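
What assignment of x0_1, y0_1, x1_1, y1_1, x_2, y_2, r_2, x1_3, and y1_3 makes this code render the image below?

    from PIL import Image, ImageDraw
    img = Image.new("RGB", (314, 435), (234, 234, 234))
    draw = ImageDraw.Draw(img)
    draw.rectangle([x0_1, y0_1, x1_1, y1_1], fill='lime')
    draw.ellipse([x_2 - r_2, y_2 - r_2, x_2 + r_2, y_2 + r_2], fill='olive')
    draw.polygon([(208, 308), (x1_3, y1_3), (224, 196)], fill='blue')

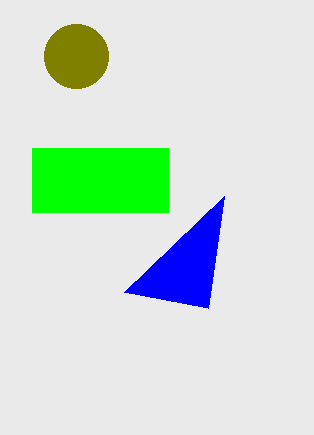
x0_1 = 32; y0_1 = 148; x1_1 = 168; y1_1 = 212; x_2 = 76; y_2 = 56; r_2 = 32; x1_3 = 124; y1_3 = 292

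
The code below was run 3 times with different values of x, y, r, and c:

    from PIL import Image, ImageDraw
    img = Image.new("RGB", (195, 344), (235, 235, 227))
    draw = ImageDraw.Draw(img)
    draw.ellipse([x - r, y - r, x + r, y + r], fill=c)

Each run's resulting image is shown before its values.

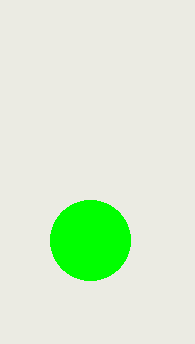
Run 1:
x = 90, y = 240, r = 40, c = 'lime'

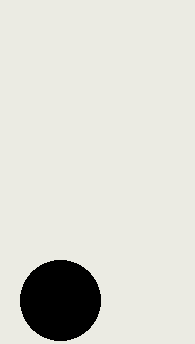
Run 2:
x = 60, y = 300, r = 40, c = 'black'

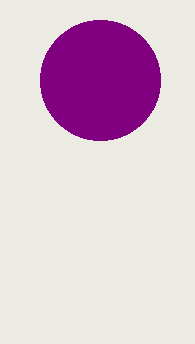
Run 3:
x = 100; y = 80; r = 60; c = 'purple'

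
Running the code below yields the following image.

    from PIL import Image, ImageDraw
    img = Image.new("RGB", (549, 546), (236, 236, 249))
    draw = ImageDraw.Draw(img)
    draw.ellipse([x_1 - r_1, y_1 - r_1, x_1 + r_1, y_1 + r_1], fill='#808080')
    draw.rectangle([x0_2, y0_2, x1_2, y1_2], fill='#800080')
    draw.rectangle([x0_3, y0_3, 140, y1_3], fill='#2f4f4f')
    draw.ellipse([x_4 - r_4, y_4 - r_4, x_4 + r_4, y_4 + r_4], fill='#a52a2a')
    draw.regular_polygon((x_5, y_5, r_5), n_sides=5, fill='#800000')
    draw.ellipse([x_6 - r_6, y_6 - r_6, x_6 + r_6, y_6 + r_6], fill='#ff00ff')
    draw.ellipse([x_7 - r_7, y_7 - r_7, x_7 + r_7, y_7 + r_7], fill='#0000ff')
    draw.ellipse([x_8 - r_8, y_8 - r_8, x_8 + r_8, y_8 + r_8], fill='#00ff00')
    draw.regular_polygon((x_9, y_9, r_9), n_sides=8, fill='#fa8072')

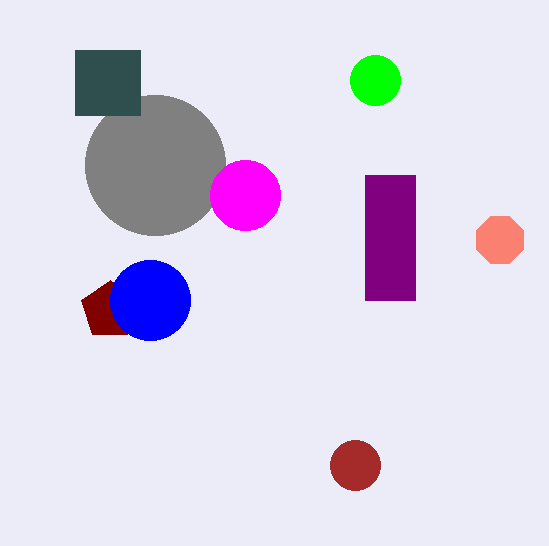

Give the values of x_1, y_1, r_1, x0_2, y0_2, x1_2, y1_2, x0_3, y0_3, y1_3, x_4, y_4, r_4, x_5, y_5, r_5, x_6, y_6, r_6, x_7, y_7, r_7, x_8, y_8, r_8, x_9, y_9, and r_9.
x_1 = 155; y_1 = 165; r_1 = 70; x0_2 = 365; y0_2 = 175; x1_2 = 415; y1_2 = 300; x0_3 = 75; y0_3 = 50; y1_3 = 115; x_4 = 355; y_4 = 465; r_4 = 25; x_5 = 110; y_5 = 310; r_5 = 30; x_6 = 245; y_6 = 195; r_6 = 35; x_7 = 150; y_7 = 300; r_7 = 40; x_8 = 375; y_8 = 80; r_8 = 25; x_9 = 500; y_9 = 240; r_9 = 25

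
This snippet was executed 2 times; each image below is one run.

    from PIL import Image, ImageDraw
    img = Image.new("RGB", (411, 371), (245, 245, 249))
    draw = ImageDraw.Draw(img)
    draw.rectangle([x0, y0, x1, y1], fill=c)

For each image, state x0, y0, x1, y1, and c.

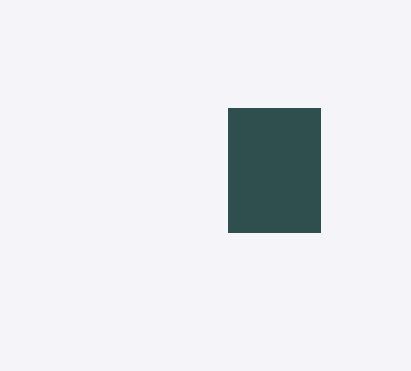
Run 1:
x0 = 228; y0 = 108; x1 = 320; y1 = 232; c = 'darkslategray'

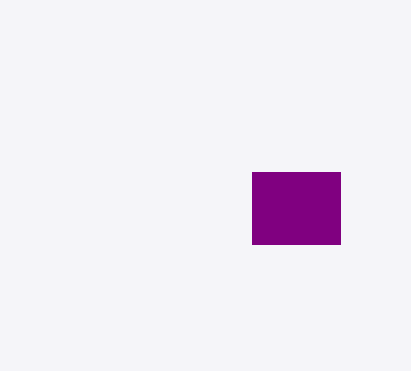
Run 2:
x0 = 252; y0 = 172; x1 = 340; y1 = 244; c = 'purple'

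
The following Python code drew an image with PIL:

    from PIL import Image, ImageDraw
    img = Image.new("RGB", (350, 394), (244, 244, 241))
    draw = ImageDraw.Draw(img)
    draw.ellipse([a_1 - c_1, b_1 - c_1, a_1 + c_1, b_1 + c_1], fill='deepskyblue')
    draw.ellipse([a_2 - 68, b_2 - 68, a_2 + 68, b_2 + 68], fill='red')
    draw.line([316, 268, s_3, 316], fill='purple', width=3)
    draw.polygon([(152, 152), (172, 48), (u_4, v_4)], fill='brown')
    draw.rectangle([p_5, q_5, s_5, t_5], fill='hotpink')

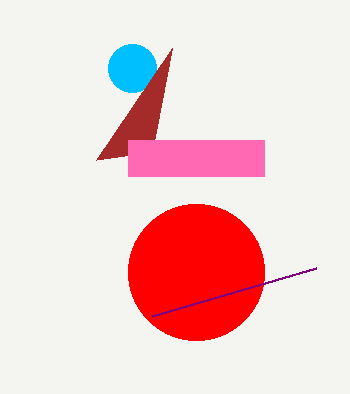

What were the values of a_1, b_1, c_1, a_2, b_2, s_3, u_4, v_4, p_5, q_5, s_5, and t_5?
a_1 = 132; b_1 = 68; c_1 = 24; a_2 = 196; b_2 = 272; s_3 = 152; u_4 = 96; v_4 = 160; p_5 = 128; q_5 = 140; s_5 = 264; t_5 = 176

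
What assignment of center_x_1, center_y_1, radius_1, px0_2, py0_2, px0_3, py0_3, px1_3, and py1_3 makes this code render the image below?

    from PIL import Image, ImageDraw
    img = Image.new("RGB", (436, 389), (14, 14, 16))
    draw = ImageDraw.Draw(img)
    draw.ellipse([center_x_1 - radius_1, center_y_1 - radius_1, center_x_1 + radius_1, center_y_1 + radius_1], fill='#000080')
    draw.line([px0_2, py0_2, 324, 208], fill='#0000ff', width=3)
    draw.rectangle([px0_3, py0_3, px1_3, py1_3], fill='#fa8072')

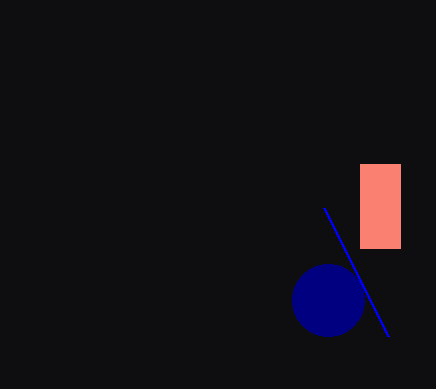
center_x_1 = 328, center_y_1 = 300, radius_1 = 36, px0_2 = 388, py0_2 = 336, px0_3 = 360, py0_3 = 164, px1_3 = 400, py1_3 = 248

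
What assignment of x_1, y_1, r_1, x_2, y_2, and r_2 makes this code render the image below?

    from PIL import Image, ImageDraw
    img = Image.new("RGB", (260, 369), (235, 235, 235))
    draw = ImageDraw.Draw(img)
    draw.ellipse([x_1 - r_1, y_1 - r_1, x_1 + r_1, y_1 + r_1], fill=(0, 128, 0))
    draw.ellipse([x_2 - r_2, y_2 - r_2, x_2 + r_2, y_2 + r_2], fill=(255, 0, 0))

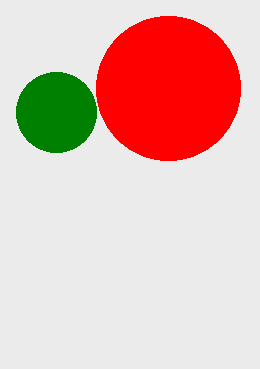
x_1 = 56, y_1 = 112, r_1 = 40, x_2 = 168, y_2 = 88, r_2 = 72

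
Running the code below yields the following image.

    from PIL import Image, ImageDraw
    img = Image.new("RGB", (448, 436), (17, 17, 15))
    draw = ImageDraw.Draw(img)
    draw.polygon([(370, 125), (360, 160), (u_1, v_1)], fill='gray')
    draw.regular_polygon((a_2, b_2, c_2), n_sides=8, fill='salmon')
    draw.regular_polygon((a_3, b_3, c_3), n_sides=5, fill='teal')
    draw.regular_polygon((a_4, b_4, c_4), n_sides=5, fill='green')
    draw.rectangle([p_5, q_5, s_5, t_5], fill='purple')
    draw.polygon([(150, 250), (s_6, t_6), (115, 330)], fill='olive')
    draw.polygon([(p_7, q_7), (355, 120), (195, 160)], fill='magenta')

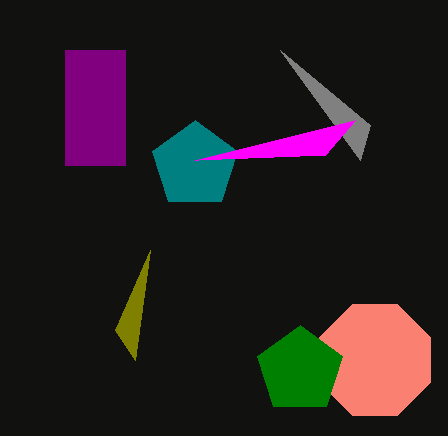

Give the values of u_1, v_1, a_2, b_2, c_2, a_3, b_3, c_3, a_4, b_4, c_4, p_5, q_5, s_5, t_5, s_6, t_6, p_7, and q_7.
u_1 = 280; v_1 = 50; a_2 = 375; b_2 = 360; c_2 = 60; a_3 = 195; b_3 = 165; c_3 = 45; a_4 = 300; b_4 = 370; c_4 = 45; p_5 = 65; q_5 = 50; s_5 = 125; t_5 = 165; s_6 = 135; t_6 = 360; p_7 = 325; q_7 = 155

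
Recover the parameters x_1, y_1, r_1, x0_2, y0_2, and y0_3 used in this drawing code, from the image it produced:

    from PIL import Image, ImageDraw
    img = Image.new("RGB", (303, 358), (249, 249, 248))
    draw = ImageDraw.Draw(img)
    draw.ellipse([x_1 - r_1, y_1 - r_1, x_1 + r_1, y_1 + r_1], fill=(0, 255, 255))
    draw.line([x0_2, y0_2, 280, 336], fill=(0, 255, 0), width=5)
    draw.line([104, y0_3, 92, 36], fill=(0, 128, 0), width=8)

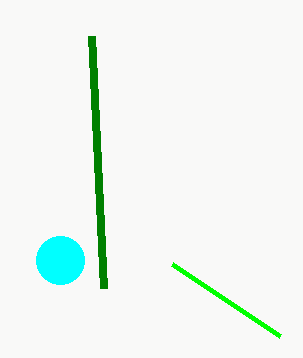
x_1 = 60; y_1 = 260; r_1 = 24; x0_2 = 172; y0_2 = 264; y0_3 = 288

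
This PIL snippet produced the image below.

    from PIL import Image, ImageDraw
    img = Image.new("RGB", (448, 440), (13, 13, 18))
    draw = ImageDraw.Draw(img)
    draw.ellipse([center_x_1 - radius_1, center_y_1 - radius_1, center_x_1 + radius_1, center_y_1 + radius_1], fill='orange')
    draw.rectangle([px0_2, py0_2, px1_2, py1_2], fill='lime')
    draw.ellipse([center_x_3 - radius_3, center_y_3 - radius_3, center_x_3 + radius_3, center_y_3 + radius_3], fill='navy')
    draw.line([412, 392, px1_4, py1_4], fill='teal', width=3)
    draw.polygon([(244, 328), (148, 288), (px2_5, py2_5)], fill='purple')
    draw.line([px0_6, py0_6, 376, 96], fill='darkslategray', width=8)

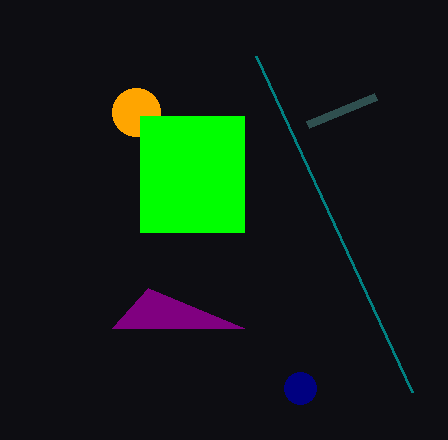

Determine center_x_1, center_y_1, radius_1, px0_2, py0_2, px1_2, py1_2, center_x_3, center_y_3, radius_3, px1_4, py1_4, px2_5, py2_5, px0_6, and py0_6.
center_x_1 = 136; center_y_1 = 112; radius_1 = 24; px0_2 = 140; py0_2 = 116; px1_2 = 244; py1_2 = 232; center_x_3 = 300; center_y_3 = 388; radius_3 = 16; px1_4 = 256; py1_4 = 56; px2_5 = 112; py2_5 = 328; px0_6 = 308; py0_6 = 124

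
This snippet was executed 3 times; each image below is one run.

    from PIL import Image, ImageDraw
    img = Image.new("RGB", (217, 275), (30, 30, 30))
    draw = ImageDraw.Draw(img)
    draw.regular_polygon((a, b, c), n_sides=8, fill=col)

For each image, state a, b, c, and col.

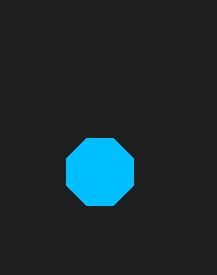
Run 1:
a = 100, b = 172, c = 36, col = 'deepskyblue'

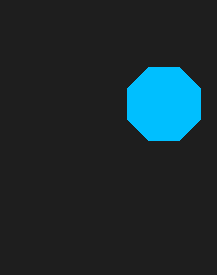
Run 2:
a = 164, b = 104, c = 40, col = 'deepskyblue'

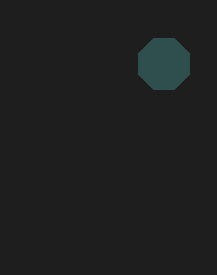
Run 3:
a = 164
b = 64
c = 28
col = 'darkslategray'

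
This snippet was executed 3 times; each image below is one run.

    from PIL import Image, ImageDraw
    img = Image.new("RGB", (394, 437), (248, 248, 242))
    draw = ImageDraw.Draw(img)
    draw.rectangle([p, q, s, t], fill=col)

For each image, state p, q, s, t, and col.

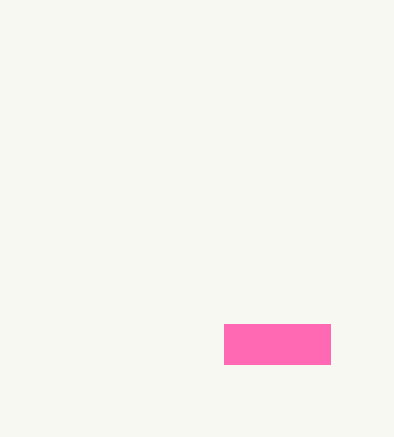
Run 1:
p = 224
q = 324
s = 330
t = 364
col = 'hotpink'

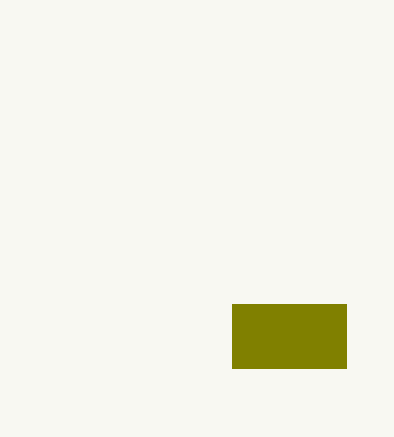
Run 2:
p = 232, q = 304, s = 346, t = 368, col = 'olive'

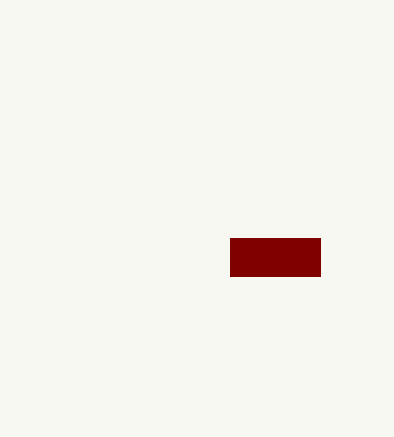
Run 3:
p = 230, q = 238, s = 320, t = 276, col = 'maroon'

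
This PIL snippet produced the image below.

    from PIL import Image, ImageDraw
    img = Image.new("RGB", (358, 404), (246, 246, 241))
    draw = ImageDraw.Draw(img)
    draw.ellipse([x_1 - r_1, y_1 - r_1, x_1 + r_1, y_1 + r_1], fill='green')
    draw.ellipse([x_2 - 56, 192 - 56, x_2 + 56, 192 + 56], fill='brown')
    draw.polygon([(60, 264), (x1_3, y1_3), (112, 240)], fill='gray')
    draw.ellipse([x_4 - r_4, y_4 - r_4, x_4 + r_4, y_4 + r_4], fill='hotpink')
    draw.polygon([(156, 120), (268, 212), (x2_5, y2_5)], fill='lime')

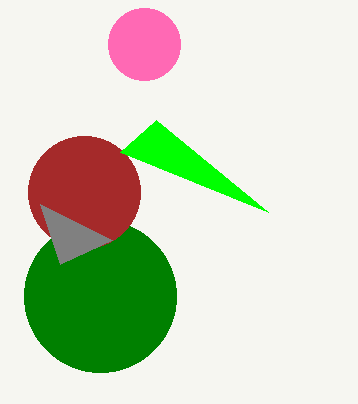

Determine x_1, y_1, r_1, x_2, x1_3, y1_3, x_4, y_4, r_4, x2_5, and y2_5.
x_1 = 100
y_1 = 296
r_1 = 76
x_2 = 84
x1_3 = 40
y1_3 = 204
x_4 = 144
y_4 = 44
r_4 = 36
x2_5 = 120
y2_5 = 152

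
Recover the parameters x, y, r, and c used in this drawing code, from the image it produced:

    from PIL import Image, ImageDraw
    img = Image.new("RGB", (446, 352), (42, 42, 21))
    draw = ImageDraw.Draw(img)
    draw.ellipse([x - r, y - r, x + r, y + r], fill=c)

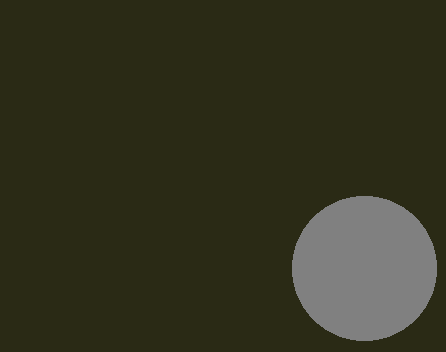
x = 364; y = 268; r = 72; c = 'gray'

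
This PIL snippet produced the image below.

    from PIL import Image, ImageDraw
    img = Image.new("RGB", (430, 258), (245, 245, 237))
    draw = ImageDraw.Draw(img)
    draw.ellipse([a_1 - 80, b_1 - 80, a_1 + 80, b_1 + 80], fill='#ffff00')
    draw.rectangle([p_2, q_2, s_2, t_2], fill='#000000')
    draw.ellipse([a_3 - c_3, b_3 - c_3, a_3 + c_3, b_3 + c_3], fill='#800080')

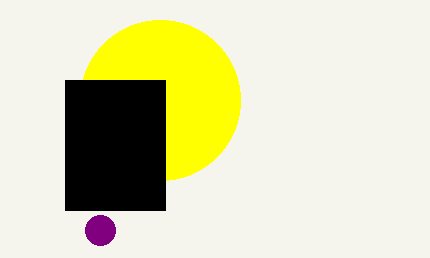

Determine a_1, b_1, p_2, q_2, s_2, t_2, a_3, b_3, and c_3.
a_1 = 160
b_1 = 100
p_2 = 65
q_2 = 80
s_2 = 165
t_2 = 210
a_3 = 100
b_3 = 230
c_3 = 15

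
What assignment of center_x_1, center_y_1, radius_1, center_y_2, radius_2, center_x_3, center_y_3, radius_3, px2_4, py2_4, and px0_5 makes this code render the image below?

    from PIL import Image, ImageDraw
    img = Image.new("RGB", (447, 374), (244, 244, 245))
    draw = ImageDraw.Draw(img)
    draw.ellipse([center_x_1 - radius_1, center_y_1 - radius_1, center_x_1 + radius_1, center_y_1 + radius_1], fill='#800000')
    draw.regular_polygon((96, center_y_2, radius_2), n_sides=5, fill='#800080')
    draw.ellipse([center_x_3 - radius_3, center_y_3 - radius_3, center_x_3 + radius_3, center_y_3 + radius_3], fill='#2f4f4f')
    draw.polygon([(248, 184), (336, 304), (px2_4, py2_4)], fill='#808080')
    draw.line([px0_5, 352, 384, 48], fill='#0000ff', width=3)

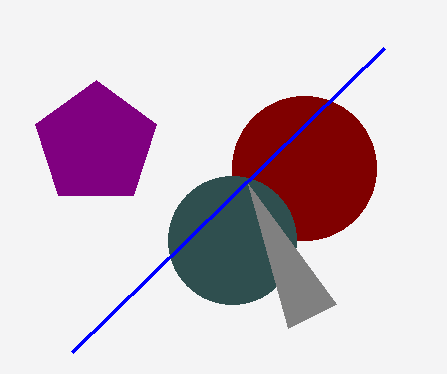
center_x_1 = 304; center_y_1 = 168; radius_1 = 72; center_y_2 = 144; radius_2 = 64; center_x_3 = 232; center_y_3 = 240; radius_3 = 64; px2_4 = 288; py2_4 = 328; px0_5 = 72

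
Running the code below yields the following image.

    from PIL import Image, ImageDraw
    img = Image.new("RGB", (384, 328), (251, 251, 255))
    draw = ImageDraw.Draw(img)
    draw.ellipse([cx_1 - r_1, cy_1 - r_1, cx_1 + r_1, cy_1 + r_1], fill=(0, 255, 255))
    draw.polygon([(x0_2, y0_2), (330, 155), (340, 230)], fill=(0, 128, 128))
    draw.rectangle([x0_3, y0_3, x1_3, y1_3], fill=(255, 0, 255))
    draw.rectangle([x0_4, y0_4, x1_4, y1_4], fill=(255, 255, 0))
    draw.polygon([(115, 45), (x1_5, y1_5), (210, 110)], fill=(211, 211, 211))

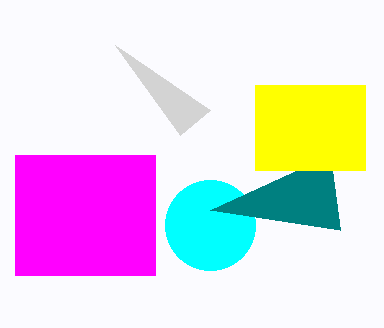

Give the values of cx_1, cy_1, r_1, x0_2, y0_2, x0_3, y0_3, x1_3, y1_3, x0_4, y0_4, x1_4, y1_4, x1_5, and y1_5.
cx_1 = 210; cy_1 = 225; r_1 = 45; x0_2 = 210; y0_2 = 210; x0_3 = 15; y0_3 = 155; x1_3 = 155; y1_3 = 275; x0_4 = 255; y0_4 = 85; x1_4 = 365; y1_4 = 170; x1_5 = 180; y1_5 = 135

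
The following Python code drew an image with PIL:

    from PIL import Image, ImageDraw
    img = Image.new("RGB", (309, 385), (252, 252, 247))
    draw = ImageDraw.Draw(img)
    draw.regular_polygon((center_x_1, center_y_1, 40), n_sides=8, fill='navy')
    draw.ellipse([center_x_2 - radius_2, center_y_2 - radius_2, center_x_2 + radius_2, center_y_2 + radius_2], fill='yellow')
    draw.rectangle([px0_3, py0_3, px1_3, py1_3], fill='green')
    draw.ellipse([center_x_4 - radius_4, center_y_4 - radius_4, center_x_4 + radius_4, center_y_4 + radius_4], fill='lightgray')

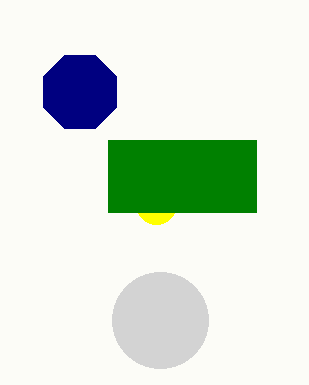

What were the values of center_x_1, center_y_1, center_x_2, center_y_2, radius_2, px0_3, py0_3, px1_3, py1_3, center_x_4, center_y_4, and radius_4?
center_x_1 = 80, center_y_1 = 92, center_x_2 = 156, center_y_2 = 204, radius_2 = 20, px0_3 = 108, py0_3 = 140, px1_3 = 256, py1_3 = 212, center_x_4 = 160, center_y_4 = 320, radius_4 = 48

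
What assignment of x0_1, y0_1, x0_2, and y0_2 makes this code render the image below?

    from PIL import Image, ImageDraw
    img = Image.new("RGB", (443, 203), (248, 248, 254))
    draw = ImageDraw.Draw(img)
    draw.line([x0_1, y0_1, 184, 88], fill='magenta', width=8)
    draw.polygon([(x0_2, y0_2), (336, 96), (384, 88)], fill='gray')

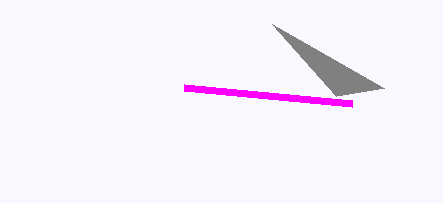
x0_1 = 352; y0_1 = 104; x0_2 = 272; y0_2 = 24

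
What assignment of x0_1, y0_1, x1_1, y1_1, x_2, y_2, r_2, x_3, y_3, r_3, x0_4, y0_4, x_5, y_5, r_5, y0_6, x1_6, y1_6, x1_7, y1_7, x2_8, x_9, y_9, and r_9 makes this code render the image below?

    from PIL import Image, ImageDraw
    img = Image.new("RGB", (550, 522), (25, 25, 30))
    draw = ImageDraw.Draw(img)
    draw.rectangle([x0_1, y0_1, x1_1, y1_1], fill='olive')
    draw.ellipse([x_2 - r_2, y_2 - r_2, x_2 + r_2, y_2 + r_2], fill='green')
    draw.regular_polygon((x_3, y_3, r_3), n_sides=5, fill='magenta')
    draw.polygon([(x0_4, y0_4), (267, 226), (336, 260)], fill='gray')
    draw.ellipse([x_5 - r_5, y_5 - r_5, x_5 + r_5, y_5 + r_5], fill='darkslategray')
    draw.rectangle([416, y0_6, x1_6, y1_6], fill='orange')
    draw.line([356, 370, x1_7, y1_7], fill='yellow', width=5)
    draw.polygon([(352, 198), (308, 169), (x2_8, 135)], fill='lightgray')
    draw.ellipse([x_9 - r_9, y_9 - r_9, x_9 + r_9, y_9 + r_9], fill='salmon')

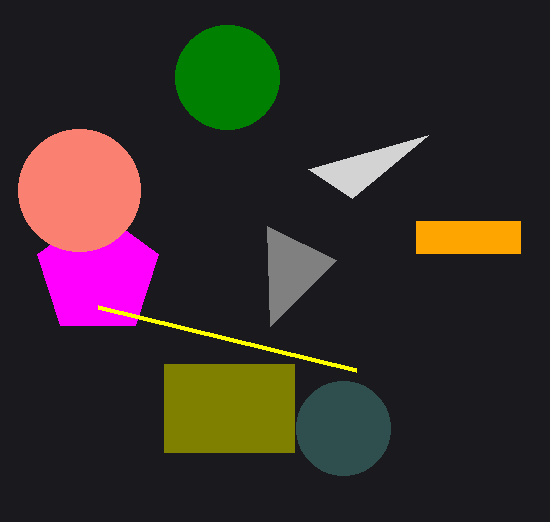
x0_1 = 164, y0_1 = 364, x1_1 = 294, y1_1 = 452, x_2 = 227, y_2 = 77, r_2 = 52, x_3 = 98, y_3 = 274, r_3 = 64, x0_4 = 270, y0_4 = 326, x_5 = 343, y_5 = 428, r_5 = 47, y0_6 = 221, x1_6 = 520, y1_6 = 253, x1_7 = 98, y1_7 = 307, x2_8 = 428, x_9 = 79, y_9 = 190, r_9 = 61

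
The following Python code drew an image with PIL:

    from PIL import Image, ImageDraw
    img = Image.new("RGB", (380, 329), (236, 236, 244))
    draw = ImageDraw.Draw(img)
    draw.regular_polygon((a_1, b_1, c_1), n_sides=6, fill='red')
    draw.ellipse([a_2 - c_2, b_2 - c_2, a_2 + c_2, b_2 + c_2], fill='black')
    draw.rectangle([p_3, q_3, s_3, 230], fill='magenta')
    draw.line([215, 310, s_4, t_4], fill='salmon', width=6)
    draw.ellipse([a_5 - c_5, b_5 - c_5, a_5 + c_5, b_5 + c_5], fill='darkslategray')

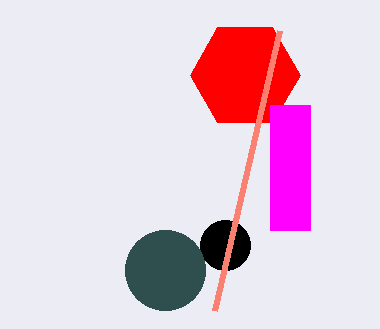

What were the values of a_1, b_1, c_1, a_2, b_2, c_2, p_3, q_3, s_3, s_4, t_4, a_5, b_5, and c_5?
a_1 = 245; b_1 = 75; c_1 = 55; a_2 = 225; b_2 = 245; c_2 = 25; p_3 = 270; q_3 = 105; s_3 = 310; s_4 = 280; t_4 = 30; a_5 = 165; b_5 = 270; c_5 = 40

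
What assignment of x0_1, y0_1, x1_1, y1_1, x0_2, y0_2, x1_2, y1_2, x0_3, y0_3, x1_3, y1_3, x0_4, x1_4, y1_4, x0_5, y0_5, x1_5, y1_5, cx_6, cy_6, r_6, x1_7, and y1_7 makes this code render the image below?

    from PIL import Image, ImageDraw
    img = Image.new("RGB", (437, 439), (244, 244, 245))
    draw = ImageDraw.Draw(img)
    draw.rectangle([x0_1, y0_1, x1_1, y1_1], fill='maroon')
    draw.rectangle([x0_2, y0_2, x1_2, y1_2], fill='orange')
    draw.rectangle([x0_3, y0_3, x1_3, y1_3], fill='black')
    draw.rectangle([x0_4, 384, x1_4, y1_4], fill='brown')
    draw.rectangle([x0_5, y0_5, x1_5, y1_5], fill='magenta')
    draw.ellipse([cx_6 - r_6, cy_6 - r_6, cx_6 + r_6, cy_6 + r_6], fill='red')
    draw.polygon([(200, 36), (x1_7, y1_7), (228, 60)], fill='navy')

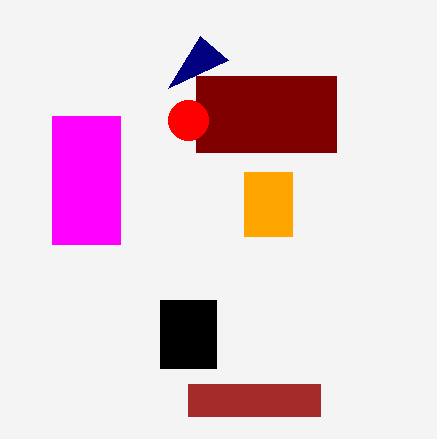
x0_1 = 196; y0_1 = 76; x1_1 = 336; y1_1 = 152; x0_2 = 244; y0_2 = 172; x1_2 = 292; y1_2 = 236; x0_3 = 160; y0_3 = 300; x1_3 = 216; y1_3 = 368; x0_4 = 188; x1_4 = 320; y1_4 = 416; x0_5 = 52; y0_5 = 116; x1_5 = 120; y1_5 = 244; cx_6 = 188; cy_6 = 120; r_6 = 20; x1_7 = 168; y1_7 = 88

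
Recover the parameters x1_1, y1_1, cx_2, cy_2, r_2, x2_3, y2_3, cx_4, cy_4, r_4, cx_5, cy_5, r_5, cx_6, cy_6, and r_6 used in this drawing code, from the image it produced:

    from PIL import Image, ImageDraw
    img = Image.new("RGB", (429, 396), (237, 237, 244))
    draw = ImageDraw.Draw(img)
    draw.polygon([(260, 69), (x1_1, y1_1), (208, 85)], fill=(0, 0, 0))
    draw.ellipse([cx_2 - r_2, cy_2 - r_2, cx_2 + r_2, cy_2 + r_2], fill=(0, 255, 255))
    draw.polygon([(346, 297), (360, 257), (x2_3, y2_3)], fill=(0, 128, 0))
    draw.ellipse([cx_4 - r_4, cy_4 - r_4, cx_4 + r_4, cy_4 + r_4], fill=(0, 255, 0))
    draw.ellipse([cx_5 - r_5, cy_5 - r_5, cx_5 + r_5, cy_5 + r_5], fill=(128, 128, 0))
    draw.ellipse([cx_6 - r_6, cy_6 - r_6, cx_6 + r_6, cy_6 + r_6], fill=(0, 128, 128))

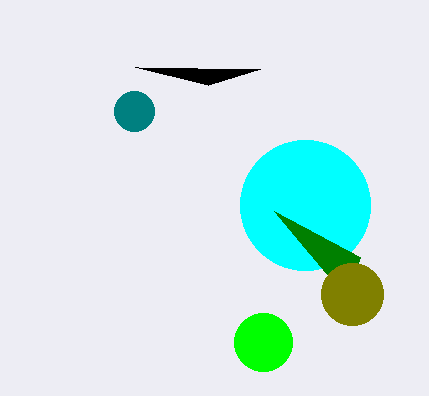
x1_1 = 135, y1_1 = 67, cx_2 = 305, cy_2 = 205, r_2 = 65, x2_3 = 274, y2_3 = 211, cx_4 = 263, cy_4 = 342, r_4 = 29, cx_5 = 352, cy_5 = 294, r_5 = 31, cx_6 = 134, cy_6 = 111, r_6 = 20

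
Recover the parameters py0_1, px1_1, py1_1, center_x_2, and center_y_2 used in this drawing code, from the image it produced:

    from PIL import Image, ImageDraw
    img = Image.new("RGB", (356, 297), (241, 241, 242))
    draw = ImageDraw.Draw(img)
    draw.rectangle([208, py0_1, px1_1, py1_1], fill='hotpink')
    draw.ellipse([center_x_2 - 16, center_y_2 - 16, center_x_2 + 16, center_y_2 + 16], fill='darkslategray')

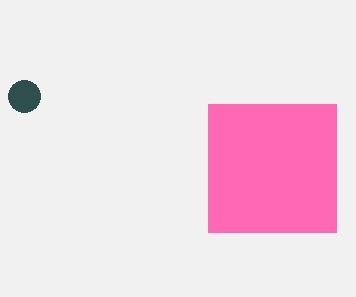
py0_1 = 104
px1_1 = 336
py1_1 = 232
center_x_2 = 24
center_y_2 = 96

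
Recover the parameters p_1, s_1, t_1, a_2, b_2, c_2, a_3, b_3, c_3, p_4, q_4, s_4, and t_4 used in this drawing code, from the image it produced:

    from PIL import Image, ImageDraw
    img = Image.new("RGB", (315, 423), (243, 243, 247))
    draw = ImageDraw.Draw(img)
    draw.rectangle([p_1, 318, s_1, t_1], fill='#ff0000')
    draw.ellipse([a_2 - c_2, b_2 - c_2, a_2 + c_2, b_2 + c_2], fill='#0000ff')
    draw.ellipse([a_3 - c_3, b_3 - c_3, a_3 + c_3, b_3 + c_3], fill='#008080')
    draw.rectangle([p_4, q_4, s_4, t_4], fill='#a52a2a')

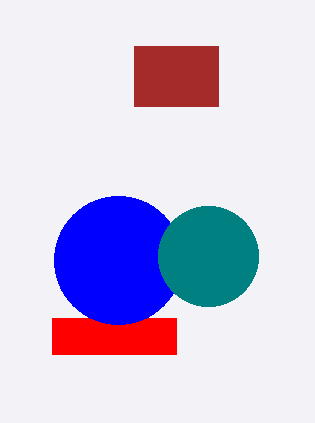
p_1 = 52; s_1 = 176; t_1 = 354; a_2 = 118; b_2 = 260; c_2 = 64; a_3 = 208; b_3 = 256; c_3 = 50; p_4 = 134; q_4 = 46; s_4 = 218; t_4 = 106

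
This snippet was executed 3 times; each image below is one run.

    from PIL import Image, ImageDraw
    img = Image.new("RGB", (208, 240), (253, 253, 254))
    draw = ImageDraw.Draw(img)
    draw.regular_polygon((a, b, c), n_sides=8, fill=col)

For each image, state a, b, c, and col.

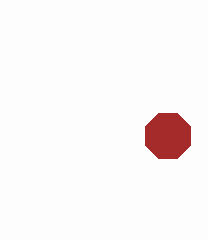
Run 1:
a = 168, b = 136, c = 24, col = 'brown'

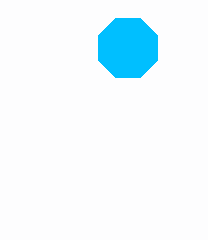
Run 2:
a = 128
b = 48
c = 32
col = 'deepskyblue'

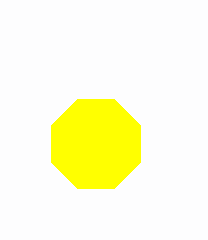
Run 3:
a = 96; b = 144; c = 48; col = 'yellow'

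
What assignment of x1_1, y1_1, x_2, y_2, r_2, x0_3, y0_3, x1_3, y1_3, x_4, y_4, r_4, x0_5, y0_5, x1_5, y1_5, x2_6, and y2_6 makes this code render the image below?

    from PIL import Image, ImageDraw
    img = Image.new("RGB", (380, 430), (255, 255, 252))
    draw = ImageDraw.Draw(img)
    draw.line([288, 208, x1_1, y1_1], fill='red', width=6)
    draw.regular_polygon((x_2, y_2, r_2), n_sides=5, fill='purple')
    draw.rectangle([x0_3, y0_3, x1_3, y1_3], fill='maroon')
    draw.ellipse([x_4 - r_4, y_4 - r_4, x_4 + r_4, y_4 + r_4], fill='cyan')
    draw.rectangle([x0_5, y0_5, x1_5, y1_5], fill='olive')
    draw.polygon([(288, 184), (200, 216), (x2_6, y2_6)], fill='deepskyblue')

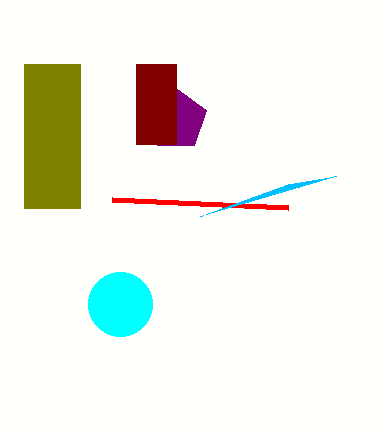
x1_1 = 112; y1_1 = 200; x_2 = 176; y_2 = 120; r_2 = 32; x0_3 = 136; y0_3 = 64; x1_3 = 176; y1_3 = 144; x_4 = 120; y_4 = 304; r_4 = 32; x0_5 = 24; y0_5 = 64; x1_5 = 80; y1_5 = 208; x2_6 = 336; y2_6 = 176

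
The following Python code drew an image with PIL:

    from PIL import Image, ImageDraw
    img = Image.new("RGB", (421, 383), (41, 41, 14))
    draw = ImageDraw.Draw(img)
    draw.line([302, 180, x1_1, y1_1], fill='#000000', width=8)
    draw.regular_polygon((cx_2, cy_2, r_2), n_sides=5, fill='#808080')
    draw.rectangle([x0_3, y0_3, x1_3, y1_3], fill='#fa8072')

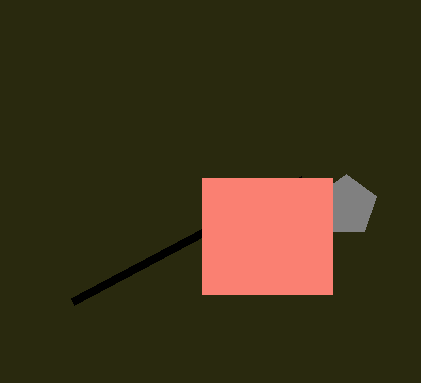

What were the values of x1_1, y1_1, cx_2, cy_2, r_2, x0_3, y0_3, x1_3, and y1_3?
x1_1 = 72
y1_1 = 302
cx_2 = 346
cy_2 = 206
r_2 = 32
x0_3 = 202
y0_3 = 178
x1_3 = 332
y1_3 = 294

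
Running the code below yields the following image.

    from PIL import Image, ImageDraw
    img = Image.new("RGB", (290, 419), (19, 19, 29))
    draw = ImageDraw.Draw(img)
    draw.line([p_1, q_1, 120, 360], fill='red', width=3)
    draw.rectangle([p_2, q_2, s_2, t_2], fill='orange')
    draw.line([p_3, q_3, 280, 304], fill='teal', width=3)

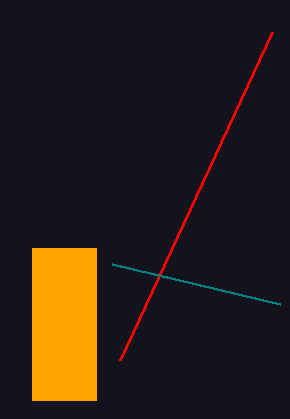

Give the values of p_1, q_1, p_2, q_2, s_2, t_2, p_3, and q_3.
p_1 = 272
q_1 = 32
p_2 = 32
q_2 = 248
s_2 = 96
t_2 = 400
p_3 = 112
q_3 = 264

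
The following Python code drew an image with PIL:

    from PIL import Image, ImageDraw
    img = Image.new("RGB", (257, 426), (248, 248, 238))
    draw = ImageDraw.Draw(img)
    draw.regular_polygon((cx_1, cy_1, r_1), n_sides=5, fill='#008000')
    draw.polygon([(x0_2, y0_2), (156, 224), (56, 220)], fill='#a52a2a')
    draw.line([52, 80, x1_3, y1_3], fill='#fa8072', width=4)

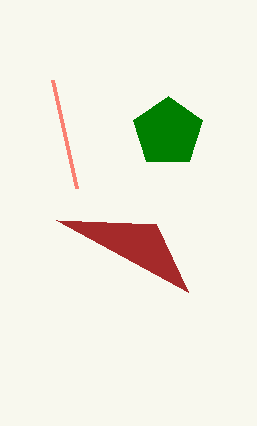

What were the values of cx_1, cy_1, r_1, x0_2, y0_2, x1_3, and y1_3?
cx_1 = 168
cy_1 = 132
r_1 = 36
x0_2 = 188
y0_2 = 292
x1_3 = 76
y1_3 = 188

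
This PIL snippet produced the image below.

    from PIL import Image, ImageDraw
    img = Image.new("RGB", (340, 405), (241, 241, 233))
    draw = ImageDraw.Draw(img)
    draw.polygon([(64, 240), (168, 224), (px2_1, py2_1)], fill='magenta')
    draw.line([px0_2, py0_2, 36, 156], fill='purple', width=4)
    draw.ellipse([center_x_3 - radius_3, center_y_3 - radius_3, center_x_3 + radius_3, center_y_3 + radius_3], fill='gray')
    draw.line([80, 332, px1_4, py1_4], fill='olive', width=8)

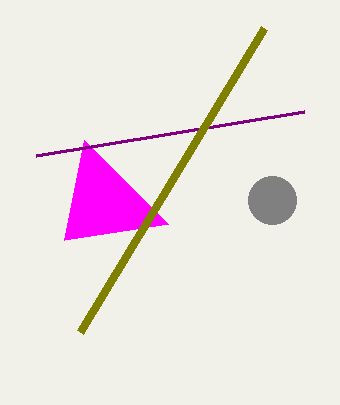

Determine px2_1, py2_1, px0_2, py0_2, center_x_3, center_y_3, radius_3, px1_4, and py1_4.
px2_1 = 84; py2_1 = 140; px0_2 = 304; py0_2 = 112; center_x_3 = 272; center_y_3 = 200; radius_3 = 24; px1_4 = 264; py1_4 = 28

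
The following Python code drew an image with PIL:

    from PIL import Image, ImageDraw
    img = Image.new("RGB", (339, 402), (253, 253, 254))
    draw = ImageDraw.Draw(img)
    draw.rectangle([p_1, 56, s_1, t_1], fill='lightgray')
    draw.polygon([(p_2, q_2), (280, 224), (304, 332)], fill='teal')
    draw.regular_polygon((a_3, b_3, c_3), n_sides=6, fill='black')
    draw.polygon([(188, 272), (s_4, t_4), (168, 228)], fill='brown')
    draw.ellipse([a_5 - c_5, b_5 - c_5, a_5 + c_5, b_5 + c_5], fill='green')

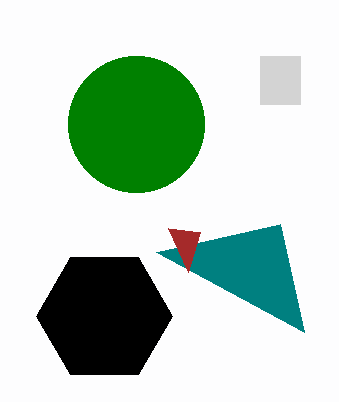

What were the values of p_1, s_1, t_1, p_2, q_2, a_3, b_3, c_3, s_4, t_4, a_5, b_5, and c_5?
p_1 = 260; s_1 = 300; t_1 = 104; p_2 = 156; q_2 = 252; a_3 = 104; b_3 = 316; c_3 = 68; s_4 = 200; t_4 = 232; a_5 = 136; b_5 = 124; c_5 = 68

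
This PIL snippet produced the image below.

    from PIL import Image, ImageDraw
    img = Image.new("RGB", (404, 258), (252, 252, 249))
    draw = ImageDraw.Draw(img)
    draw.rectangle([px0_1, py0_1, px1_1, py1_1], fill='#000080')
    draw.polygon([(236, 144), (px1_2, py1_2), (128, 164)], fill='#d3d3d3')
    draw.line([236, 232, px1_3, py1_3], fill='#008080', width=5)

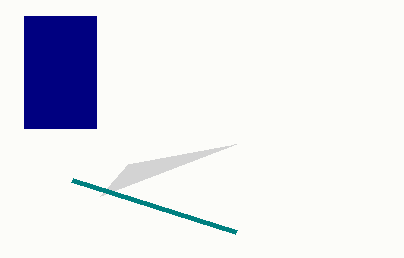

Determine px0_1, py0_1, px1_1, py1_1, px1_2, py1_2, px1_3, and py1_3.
px0_1 = 24; py0_1 = 16; px1_1 = 96; py1_1 = 128; px1_2 = 100; py1_2 = 196; px1_3 = 72; py1_3 = 180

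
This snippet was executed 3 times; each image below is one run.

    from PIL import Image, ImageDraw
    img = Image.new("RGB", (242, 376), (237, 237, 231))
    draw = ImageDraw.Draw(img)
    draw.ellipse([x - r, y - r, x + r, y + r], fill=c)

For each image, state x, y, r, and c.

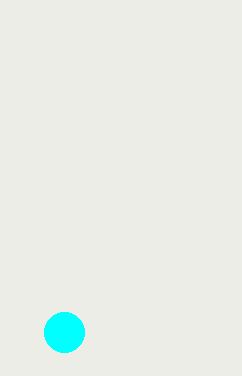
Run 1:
x = 64; y = 332; r = 20; c = 'cyan'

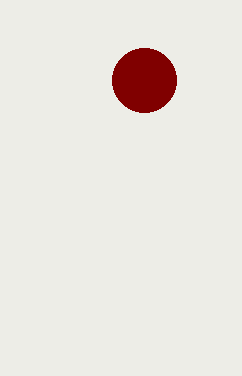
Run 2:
x = 144, y = 80, r = 32, c = 'maroon'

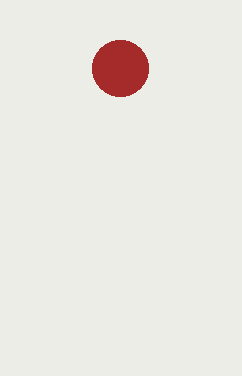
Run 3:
x = 120, y = 68, r = 28, c = 'brown'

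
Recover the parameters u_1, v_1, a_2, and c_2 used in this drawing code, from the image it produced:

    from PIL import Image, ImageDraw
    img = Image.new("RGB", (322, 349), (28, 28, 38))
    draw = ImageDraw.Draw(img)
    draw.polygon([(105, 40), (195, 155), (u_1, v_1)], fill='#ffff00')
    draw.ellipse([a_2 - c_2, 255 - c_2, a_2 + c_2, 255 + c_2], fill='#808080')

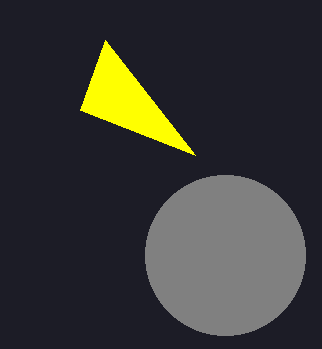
u_1 = 80; v_1 = 110; a_2 = 225; c_2 = 80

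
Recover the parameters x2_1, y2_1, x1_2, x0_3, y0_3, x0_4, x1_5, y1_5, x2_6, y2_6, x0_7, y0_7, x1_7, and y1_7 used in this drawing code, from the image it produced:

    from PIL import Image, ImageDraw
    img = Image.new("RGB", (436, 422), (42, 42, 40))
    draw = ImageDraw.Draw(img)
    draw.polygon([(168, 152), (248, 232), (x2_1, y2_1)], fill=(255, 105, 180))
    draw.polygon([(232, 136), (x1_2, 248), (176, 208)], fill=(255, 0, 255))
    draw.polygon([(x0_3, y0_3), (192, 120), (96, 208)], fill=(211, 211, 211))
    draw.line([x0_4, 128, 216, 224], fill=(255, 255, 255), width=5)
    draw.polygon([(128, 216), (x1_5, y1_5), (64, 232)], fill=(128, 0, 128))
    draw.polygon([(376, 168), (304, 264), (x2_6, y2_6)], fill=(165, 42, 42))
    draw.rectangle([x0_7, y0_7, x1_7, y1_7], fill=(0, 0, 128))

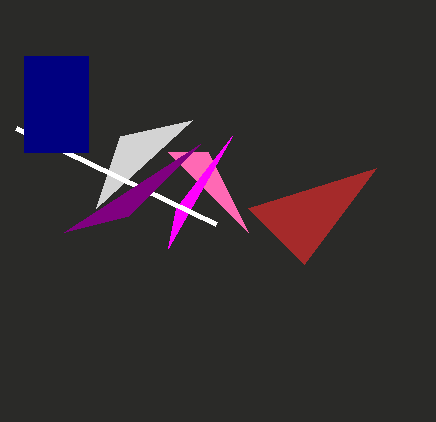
x2_1 = 208
y2_1 = 152
x1_2 = 168
x0_3 = 120
y0_3 = 136
x0_4 = 16
x1_5 = 200
y1_5 = 144
x2_6 = 248
y2_6 = 208
x0_7 = 24
y0_7 = 56
x1_7 = 88
y1_7 = 152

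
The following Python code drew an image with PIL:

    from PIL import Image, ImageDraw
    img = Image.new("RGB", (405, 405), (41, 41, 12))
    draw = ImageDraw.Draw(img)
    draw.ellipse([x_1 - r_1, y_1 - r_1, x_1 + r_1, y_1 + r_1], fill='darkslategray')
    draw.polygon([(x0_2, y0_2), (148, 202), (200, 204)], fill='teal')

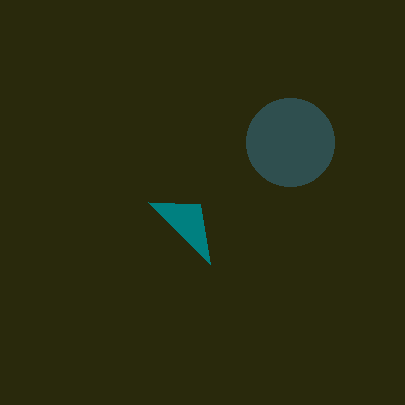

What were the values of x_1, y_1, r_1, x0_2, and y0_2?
x_1 = 290; y_1 = 142; r_1 = 44; x0_2 = 210; y0_2 = 264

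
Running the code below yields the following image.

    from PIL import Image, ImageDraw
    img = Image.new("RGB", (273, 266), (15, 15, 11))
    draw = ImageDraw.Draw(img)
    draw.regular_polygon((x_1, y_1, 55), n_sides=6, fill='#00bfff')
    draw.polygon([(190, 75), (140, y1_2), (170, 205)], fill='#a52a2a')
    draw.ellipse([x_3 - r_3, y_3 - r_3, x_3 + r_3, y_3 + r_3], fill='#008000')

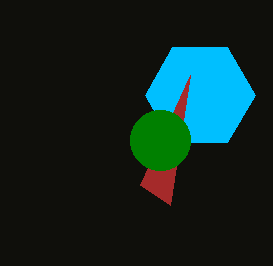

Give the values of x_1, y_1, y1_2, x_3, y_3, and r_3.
x_1 = 200; y_1 = 95; y1_2 = 185; x_3 = 160; y_3 = 140; r_3 = 30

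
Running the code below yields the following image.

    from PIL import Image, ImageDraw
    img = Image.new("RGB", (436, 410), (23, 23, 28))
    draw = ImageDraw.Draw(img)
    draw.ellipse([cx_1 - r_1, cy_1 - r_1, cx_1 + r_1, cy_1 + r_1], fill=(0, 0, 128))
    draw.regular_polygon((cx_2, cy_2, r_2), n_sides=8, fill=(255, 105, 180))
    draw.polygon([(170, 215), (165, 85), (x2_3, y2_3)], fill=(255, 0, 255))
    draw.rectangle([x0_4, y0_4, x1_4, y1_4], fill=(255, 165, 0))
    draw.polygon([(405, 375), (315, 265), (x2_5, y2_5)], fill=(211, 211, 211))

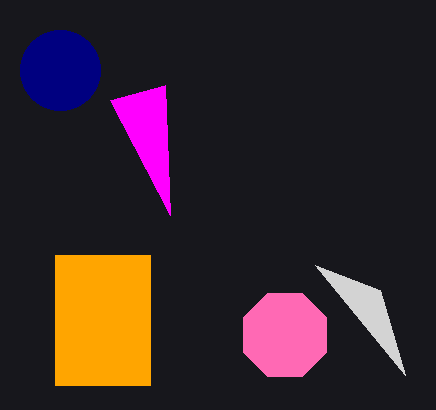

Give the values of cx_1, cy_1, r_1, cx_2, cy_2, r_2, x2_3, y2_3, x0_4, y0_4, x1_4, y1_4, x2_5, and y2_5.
cx_1 = 60, cy_1 = 70, r_1 = 40, cx_2 = 285, cy_2 = 335, r_2 = 45, x2_3 = 110, y2_3 = 100, x0_4 = 55, y0_4 = 255, x1_4 = 150, y1_4 = 385, x2_5 = 380, y2_5 = 290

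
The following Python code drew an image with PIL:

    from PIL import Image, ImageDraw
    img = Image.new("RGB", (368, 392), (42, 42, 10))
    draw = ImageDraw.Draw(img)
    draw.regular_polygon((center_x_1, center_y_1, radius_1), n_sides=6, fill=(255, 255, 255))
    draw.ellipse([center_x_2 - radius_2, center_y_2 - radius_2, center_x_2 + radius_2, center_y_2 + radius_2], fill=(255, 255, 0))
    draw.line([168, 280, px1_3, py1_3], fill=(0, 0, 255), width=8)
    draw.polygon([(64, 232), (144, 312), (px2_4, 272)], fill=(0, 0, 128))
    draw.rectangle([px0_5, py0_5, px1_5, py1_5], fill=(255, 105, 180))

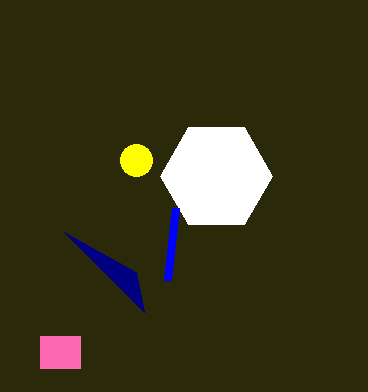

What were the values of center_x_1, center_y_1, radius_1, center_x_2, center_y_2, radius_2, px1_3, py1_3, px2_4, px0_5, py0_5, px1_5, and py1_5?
center_x_1 = 216, center_y_1 = 176, radius_1 = 56, center_x_2 = 136, center_y_2 = 160, radius_2 = 16, px1_3 = 176, py1_3 = 208, px2_4 = 136, px0_5 = 40, py0_5 = 336, px1_5 = 80, py1_5 = 368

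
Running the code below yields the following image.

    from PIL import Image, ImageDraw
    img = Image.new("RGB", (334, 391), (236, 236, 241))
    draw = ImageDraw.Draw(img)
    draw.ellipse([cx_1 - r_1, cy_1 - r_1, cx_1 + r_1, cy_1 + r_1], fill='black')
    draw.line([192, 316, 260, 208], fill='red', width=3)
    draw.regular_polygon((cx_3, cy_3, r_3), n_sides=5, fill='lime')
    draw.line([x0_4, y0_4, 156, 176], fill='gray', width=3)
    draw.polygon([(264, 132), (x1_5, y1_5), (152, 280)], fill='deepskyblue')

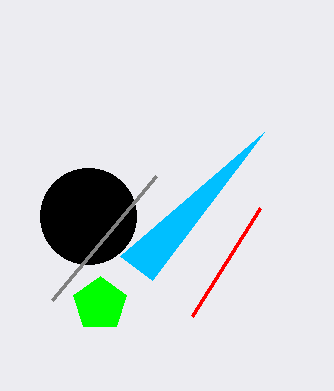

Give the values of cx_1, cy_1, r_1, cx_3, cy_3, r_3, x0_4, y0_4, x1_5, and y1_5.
cx_1 = 88
cy_1 = 216
r_1 = 48
cx_3 = 100
cy_3 = 304
r_3 = 28
x0_4 = 52
y0_4 = 300
x1_5 = 120
y1_5 = 256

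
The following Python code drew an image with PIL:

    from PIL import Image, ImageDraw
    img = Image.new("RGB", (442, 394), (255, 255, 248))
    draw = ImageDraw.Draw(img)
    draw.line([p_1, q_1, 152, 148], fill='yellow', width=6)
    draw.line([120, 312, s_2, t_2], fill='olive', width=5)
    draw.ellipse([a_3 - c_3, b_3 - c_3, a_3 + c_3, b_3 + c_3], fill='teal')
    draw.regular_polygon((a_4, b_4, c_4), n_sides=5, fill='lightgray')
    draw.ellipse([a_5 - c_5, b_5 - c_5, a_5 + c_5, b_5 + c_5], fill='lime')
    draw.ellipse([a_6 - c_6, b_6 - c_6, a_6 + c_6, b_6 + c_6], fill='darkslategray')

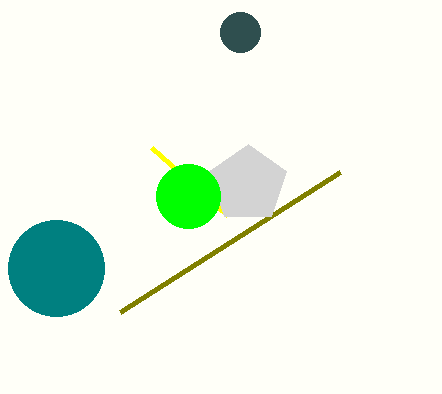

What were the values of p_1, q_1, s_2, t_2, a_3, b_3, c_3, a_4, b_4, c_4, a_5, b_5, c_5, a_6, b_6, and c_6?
p_1 = 228, q_1 = 216, s_2 = 340, t_2 = 172, a_3 = 56, b_3 = 268, c_3 = 48, a_4 = 248, b_4 = 184, c_4 = 40, a_5 = 188, b_5 = 196, c_5 = 32, a_6 = 240, b_6 = 32, c_6 = 20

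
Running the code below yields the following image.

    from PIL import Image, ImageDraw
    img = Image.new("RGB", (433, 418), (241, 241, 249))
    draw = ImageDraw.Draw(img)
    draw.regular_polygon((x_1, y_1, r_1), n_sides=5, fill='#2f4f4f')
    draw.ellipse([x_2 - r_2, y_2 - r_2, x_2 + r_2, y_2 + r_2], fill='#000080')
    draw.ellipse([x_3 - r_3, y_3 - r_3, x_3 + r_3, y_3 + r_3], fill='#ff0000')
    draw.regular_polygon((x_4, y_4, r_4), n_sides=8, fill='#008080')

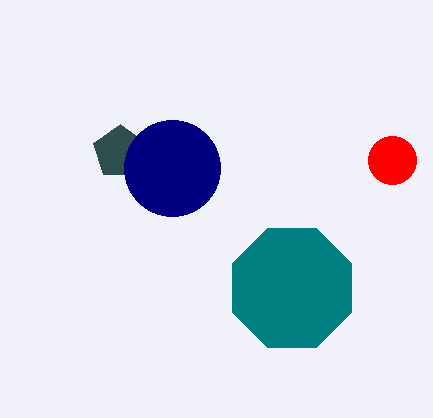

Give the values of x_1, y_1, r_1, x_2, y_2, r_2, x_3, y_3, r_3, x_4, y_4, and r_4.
x_1 = 120
y_1 = 152
r_1 = 28
x_2 = 172
y_2 = 168
r_2 = 48
x_3 = 392
y_3 = 160
r_3 = 24
x_4 = 292
y_4 = 288
r_4 = 64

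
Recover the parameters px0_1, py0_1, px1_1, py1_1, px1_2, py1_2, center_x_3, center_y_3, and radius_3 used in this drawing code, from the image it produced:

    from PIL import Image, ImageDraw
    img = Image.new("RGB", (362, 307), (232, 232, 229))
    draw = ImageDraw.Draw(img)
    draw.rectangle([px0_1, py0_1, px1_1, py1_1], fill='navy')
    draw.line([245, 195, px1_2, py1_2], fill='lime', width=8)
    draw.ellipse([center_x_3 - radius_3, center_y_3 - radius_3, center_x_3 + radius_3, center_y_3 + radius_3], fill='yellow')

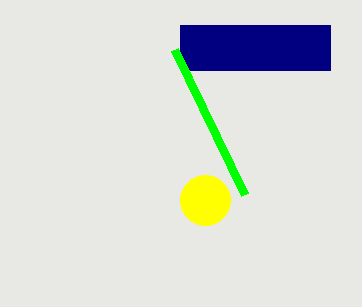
px0_1 = 180
py0_1 = 25
px1_1 = 330
py1_1 = 70
px1_2 = 175
py1_2 = 50
center_x_3 = 205
center_y_3 = 200
radius_3 = 25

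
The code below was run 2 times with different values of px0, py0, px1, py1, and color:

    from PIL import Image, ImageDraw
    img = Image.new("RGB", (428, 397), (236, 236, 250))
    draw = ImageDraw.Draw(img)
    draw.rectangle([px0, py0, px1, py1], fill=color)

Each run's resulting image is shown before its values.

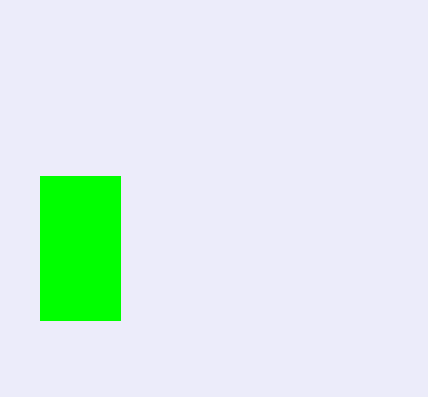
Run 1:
px0 = 40; py0 = 176; px1 = 120; py1 = 320; color = 'lime'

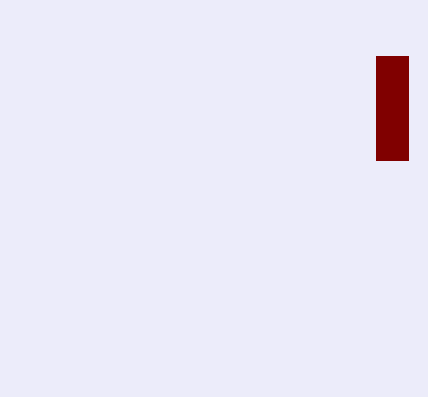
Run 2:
px0 = 376, py0 = 56, px1 = 408, py1 = 160, color = 'maroon'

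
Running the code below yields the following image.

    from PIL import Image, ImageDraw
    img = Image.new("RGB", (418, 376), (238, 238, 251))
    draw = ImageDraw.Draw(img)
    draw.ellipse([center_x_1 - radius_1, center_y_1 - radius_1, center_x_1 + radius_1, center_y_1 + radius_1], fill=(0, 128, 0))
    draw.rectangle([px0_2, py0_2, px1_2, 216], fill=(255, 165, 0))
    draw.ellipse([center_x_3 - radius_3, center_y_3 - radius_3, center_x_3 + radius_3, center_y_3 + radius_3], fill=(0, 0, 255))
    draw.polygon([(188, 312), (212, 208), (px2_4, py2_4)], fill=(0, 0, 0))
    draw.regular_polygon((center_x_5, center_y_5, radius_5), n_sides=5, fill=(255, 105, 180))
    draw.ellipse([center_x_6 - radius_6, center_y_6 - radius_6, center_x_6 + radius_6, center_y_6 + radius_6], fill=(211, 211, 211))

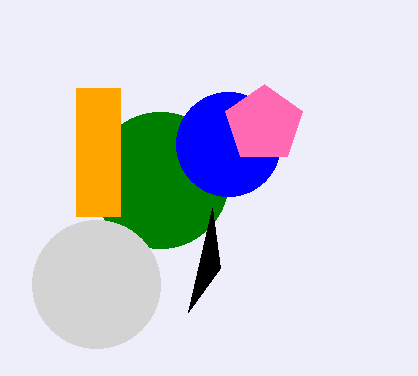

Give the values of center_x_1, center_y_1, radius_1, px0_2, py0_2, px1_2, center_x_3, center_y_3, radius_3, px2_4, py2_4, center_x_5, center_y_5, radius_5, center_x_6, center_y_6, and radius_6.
center_x_1 = 160, center_y_1 = 180, radius_1 = 68, px0_2 = 76, py0_2 = 88, px1_2 = 120, center_x_3 = 228, center_y_3 = 144, radius_3 = 52, px2_4 = 220, py2_4 = 268, center_x_5 = 264, center_y_5 = 124, radius_5 = 40, center_x_6 = 96, center_y_6 = 284, radius_6 = 64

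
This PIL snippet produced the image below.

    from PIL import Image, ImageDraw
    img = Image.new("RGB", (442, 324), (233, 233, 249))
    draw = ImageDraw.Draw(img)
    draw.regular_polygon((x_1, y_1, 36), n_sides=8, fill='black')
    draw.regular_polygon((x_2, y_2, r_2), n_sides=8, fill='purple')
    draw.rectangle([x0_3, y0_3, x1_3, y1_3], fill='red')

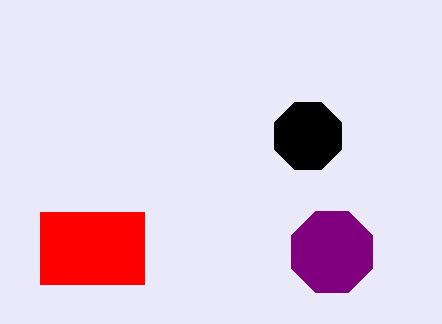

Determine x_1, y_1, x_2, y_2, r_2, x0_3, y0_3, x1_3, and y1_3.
x_1 = 308, y_1 = 136, x_2 = 332, y_2 = 252, r_2 = 44, x0_3 = 40, y0_3 = 212, x1_3 = 144, y1_3 = 284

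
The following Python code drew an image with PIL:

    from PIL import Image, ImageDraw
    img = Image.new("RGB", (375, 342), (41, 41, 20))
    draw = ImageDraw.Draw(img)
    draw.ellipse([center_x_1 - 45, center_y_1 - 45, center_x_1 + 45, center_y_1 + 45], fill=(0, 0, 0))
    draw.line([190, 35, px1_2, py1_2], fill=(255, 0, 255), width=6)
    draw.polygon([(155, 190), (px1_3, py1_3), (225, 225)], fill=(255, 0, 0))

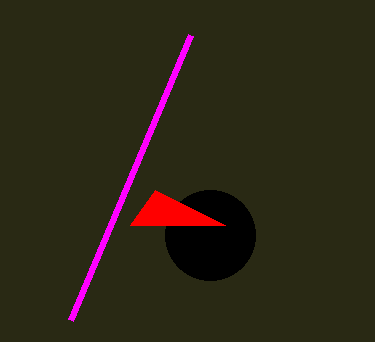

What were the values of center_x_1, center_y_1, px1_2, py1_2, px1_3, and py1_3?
center_x_1 = 210, center_y_1 = 235, px1_2 = 70, py1_2 = 320, px1_3 = 130, py1_3 = 225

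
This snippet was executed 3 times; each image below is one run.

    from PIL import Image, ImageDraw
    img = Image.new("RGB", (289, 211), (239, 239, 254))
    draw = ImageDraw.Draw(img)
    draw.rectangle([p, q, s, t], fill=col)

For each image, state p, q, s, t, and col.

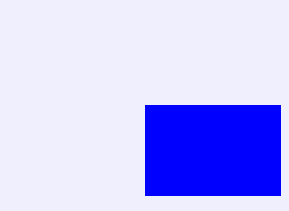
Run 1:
p = 145, q = 105, s = 280, t = 195, col = 'blue'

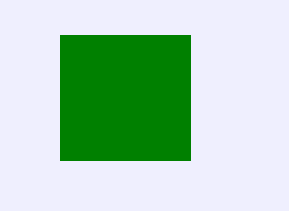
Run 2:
p = 60, q = 35, s = 190, t = 160, col = 'green'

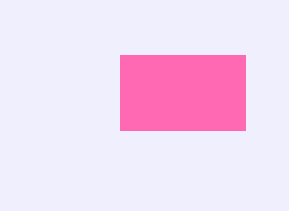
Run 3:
p = 120
q = 55
s = 245
t = 130
col = 'hotpink'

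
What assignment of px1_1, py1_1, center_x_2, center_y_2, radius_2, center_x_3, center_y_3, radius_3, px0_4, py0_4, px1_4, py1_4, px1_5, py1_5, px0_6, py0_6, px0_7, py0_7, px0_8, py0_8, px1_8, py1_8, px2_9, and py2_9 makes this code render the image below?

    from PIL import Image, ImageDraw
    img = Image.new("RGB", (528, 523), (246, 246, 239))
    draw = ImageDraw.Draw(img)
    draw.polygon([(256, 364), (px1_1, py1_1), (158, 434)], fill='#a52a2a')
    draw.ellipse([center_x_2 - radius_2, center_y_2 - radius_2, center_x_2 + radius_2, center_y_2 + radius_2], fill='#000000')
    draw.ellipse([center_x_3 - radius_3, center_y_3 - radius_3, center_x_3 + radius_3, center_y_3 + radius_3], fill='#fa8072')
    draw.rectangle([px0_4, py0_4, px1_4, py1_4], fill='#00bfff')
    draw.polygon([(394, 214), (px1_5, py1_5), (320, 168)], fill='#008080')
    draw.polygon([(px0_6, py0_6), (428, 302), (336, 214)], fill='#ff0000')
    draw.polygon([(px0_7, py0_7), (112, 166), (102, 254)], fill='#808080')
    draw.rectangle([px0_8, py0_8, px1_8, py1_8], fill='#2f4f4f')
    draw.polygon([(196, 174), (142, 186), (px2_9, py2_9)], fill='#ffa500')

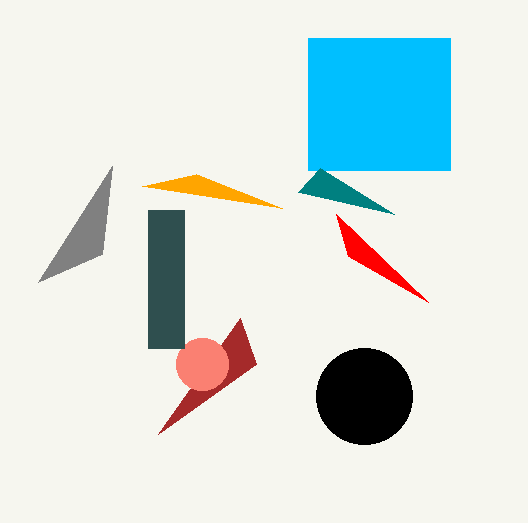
px1_1 = 240, py1_1 = 318, center_x_2 = 364, center_y_2 = 396, radius_2 = 48, center_x_3 = 202, center_y_3 = 364, radius_3 = 26, px0_4 = 308, py0_4 = 38, px1_4 = 450, py1_4 = 170, px1_5 = 298, py1_5 = 192, px0_6 = 348, py0_6 = 256, px0_7 = 38, py0_7 = 282, px0_8 = 148, py0_8 = 210, px1_8 = 184, py1_8 = 348, px2_9 = 282, py2_9 = 208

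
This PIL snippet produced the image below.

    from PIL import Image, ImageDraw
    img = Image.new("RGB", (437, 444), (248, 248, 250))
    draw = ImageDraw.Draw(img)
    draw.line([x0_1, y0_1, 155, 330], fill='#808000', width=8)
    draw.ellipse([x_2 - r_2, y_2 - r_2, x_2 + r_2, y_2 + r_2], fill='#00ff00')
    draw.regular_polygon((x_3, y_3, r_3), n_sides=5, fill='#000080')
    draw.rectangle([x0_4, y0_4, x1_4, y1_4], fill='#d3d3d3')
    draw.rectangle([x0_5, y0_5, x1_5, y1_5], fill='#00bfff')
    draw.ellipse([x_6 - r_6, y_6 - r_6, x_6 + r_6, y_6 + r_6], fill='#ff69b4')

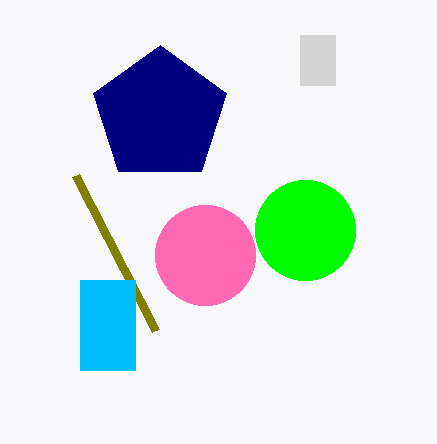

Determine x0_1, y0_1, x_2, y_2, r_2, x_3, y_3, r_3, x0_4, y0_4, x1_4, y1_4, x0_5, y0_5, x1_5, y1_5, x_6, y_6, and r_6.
x0_1 = 75; y0_1 = 175; x_2 = 305; y_2 = 230; r_2 = 50; x_3 = 160; y_3 = 115; r_3 = 70; x0_4 = 300; y0_4 = 35; x1_4 = 335; y1_4 = 85; x0_5 = 80; y0_5 = 280; x1_5 = 135; y1_5 = 370; x_6 = 205; y_6 = 255; r_6 = 50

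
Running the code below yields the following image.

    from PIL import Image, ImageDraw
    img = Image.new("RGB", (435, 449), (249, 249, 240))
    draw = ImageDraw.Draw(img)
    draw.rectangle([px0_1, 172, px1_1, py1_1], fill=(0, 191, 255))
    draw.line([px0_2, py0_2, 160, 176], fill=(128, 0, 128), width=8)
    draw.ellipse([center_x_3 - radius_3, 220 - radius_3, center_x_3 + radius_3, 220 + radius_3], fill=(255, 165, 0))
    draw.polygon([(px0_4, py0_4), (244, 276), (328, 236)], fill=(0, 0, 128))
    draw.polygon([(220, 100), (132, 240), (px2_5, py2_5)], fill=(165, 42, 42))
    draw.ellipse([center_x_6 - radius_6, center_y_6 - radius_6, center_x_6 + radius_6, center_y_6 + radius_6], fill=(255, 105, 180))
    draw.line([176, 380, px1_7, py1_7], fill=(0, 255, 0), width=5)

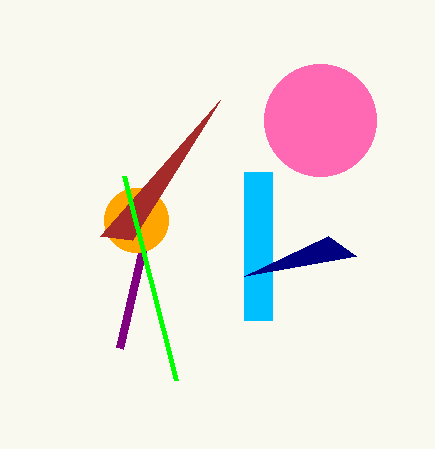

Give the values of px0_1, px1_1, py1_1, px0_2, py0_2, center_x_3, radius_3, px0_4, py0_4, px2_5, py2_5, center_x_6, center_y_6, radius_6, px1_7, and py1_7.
px0_1 = 244; px1_1 = 272; py1_1 = 320; px0_2 = 120; py0_2 = 348; center_x_3 = 136; radius_3 = 32; px0_4 = 356; py0_4 = 256; px2_5 = 100; py2_5 = 236; center_x_6 = 320; center_y_6 = 120; radius_6 = 56; px1_7 = 124; py1_7 = 176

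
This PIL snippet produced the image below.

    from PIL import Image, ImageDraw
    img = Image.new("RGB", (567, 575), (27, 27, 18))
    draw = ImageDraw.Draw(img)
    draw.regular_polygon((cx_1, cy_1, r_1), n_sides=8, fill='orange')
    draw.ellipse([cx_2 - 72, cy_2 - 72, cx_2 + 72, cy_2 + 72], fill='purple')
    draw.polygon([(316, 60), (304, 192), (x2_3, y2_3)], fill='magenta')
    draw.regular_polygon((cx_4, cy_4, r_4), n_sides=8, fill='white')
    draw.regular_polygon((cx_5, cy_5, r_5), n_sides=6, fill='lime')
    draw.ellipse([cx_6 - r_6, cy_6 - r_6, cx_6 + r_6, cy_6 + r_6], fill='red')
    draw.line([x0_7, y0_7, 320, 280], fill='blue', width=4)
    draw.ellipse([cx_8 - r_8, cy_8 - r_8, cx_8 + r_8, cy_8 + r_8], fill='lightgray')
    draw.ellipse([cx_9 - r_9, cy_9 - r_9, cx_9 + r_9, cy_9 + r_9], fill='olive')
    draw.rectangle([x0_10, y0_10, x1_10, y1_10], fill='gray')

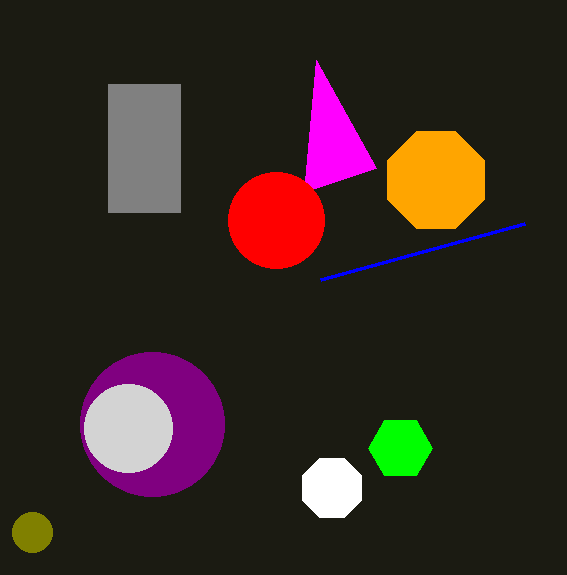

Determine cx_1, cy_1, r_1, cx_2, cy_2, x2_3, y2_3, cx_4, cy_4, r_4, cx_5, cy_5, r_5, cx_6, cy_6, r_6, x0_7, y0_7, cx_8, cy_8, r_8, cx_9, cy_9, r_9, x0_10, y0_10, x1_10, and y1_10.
cx_1 = 436, cy_1 = 180, r_1 = 52, cx_2 = 152, cy_2 = 424, x2_3 = 376, y2_3 = 168, cx_4 = 332, cy_4 = 488, r_4 = 32, cx_5 = 400, cy_5 = 448, r_5 = 32, cx_6 = 276, cy_6 = 220, r_6 = 48, x0_7 = 524, y0_7 = 224, cx_8 = 128, cy_8 = 428, r_8 = 44, cx_9 = 32, cy_9 = 532, r_9 = 20, x0_10 = 108, y0_10 = 84, x1_10 = 180, y1_10 = 212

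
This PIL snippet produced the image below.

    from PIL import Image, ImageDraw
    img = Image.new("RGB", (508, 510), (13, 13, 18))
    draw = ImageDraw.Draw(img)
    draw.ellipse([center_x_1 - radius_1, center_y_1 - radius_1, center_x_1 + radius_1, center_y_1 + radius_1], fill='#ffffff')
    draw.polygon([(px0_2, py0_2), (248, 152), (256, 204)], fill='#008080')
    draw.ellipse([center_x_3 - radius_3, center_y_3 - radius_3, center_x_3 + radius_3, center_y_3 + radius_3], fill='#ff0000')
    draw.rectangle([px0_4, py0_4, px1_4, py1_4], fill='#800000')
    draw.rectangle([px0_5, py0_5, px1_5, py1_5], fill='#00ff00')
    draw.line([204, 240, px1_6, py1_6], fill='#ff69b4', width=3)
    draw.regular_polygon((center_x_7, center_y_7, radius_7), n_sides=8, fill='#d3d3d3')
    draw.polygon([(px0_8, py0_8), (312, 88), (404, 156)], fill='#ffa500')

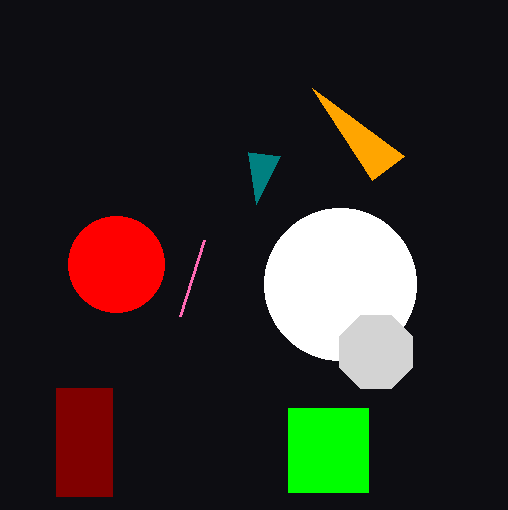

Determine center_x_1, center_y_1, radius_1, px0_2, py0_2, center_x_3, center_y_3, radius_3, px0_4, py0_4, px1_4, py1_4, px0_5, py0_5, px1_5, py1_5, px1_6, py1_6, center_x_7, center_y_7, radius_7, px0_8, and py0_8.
center_x_1 = 340; center_y_1 = 284; radius_1 = 76; px0_2 = 280; py0_2 = 156; center_x_3 = 116; center_y_3 = 264; radius_3 = 48; px0_4 = 56; py0_4 = 388; px1_4 = 112; py1_4 = 496; px0_5 = 288; py0_5 = 408; px1_5 = 368; py1_5 = 492; px1_6 = 180; py1_6 = 316; center_x_7 = 376; center_y_7 = 352; radius_7 = 40; px0_8 = 372; py0_8 = 180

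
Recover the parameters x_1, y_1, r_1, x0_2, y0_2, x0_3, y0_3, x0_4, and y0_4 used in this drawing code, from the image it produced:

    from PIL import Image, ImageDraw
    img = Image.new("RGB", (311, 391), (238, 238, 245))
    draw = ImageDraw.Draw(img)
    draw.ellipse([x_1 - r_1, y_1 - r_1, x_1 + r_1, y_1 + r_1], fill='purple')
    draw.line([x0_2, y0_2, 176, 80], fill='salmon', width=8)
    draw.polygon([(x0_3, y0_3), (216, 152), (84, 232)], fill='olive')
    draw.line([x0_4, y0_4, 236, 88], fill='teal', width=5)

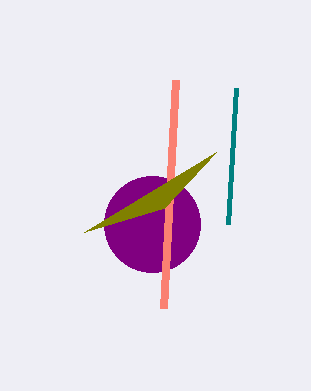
x_1 = 152, y_1 = 224, r_1 = 48, x0_2 = 164, y0_2 = 308, x0_3 = 164, y0_3 = 208, x0_4 = 228, y0_4 = 224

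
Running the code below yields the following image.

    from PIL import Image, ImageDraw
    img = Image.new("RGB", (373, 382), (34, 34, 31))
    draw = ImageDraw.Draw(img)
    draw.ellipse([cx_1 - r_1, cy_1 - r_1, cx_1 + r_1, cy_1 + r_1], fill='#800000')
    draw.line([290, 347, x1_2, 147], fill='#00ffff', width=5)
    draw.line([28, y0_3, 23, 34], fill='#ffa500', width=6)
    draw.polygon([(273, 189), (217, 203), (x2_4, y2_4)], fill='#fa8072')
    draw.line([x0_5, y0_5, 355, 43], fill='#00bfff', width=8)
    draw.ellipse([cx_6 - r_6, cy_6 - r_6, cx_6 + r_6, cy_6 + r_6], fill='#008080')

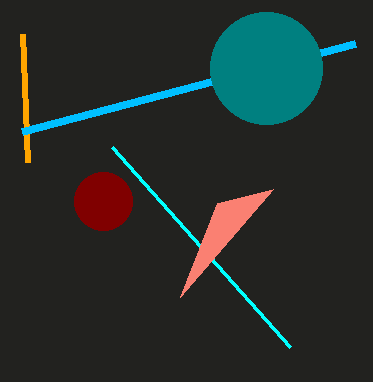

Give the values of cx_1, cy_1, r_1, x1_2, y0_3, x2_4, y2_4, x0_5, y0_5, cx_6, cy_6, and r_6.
cx_1 = 103; cy_1 = 201; r_1 = 29; x1_2 = 112; y0_3 = 162; x2_4 = 180; y2_4 = 297; x0_5 = 22; y0_5 = 131; cx_6 = 266; cy_6 = 68; r_6 = 56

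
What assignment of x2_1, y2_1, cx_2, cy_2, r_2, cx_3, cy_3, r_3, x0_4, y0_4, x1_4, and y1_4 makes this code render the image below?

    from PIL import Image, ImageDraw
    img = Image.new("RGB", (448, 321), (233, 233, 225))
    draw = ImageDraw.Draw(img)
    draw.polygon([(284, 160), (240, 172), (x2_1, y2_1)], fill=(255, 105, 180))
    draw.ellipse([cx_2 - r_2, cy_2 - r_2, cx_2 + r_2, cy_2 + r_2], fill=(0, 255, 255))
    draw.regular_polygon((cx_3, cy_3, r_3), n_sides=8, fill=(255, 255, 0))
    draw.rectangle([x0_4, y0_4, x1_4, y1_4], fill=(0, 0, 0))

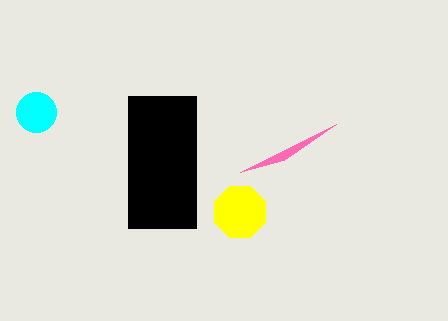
x2_1 = 336; y2_1 = 124; cx_2 = 36; cy_2 = 112; r_2 = 20; cx_3 = 240; cy_3 = 212; r_3 = 28; x0_4 = 128; y0_4 = 96; x1_4 = 196; y1_4 = 228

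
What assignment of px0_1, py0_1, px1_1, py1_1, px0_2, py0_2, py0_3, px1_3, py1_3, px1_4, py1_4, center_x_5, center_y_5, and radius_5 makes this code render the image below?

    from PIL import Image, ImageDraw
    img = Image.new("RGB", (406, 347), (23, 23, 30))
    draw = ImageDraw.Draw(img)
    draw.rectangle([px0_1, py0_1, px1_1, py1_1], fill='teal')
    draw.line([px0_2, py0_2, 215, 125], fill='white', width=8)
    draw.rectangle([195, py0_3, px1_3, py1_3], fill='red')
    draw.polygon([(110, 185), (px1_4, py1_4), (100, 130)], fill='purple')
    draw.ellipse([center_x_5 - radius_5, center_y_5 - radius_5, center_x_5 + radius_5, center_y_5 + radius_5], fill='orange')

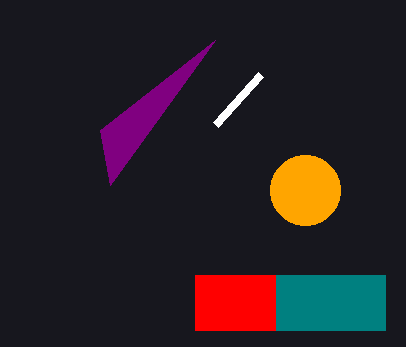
px0_1 = 270, py0_1 = 275, px1_1 = 385, py1_1 = 330, px0_2 = 260, py0_2 = 75, py0_3 = 275, px1_3 = 275, py1_3 = 330, px1_4 = 215, py1_4 = 40, center_x_5 = 305, center_y_5 = 190, radius_5 = 35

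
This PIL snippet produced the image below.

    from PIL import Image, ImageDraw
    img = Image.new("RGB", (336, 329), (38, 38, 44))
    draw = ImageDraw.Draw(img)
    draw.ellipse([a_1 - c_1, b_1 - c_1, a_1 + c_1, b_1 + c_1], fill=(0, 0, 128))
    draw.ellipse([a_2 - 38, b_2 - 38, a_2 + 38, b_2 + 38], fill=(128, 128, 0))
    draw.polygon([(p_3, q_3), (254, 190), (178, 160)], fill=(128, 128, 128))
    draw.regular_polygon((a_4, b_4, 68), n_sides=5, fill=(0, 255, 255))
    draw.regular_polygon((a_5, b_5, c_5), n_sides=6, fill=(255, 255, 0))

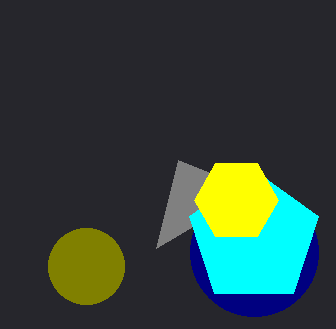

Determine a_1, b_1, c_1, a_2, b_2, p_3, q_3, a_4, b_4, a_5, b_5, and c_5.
a_1 = 254; b_1 = 252; c_1 = 64; a_2 = 86; b_2 = 266; p_3 = 156; q_3 = 248; a_4 = 254; b_4 = 238; a_5 = 236; b_5 = 200; c_5 = 42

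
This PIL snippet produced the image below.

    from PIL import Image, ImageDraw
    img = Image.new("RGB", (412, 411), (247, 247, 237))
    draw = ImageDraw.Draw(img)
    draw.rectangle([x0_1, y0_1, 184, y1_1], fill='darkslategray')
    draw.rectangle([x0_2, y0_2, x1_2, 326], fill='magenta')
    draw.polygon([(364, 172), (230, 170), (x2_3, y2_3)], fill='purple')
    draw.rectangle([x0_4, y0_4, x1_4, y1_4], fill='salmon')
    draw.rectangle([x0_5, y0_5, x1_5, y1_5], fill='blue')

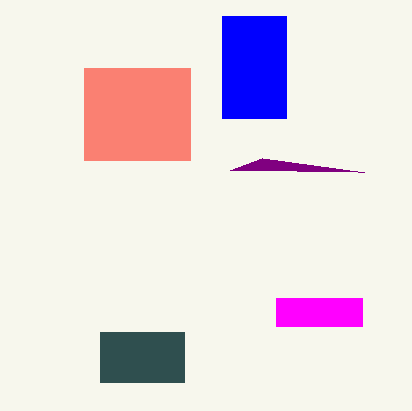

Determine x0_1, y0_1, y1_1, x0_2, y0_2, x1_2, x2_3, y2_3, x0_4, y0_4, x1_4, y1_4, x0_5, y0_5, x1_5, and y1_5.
x0_1 = 100, y0_1 = 332, y1_1 = 382, x0_2 = 276, y0_2 = 298, x1_2 = 362, x2_3 = 262, y2_3 = 158, x0_4 = 84, y0_4 = 68, x1_4 = 190, y1_4 = 160, x0_5 = 222, y0_5 = 16, x1_5 = 286, y1_5 = 118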